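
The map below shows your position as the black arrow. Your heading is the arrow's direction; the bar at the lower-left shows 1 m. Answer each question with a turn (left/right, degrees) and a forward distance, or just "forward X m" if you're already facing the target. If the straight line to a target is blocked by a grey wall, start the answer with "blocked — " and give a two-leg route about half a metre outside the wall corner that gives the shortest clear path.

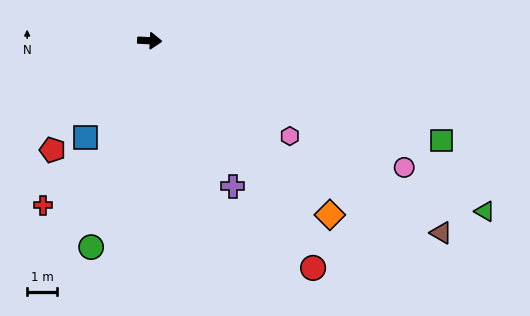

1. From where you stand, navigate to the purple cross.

turn right 57°, forward 5.7 m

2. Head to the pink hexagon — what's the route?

turn right 31°, forward 5.7 m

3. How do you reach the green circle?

turn right 103°, forward 7.2 m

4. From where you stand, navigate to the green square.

turn right 16°, forward 10.4 m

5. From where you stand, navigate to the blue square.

turn right 121°, forward 3.9 m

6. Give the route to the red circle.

turn right 51°, forward 9.4 m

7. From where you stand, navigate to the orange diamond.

turn right 41°, forward 8.5 m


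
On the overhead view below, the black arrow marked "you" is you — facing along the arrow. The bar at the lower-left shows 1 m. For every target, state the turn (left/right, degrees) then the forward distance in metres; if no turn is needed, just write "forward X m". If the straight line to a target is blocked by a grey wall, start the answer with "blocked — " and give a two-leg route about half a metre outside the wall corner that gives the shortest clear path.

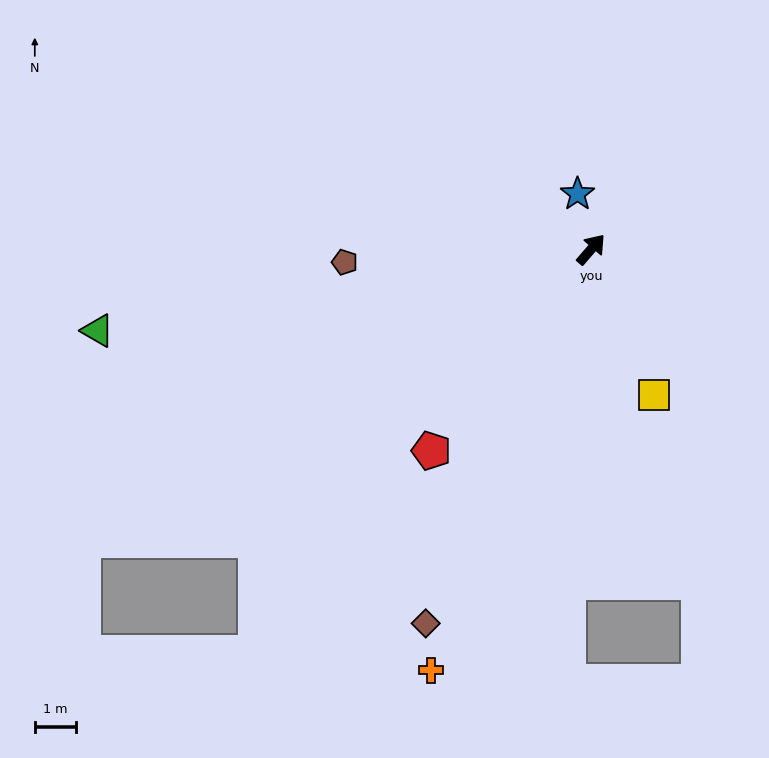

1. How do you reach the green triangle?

turn left 140°, forward 12.2 m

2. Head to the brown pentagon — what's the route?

turn left 134°, forward 6.0 m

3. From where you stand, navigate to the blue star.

turn left 55°, forward 1.4 m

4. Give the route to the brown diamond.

turn right 163°, forward 10.0 m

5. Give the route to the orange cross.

turn right 160°, forward 11.0 m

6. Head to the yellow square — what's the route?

turn right 116°, forward 3.9 m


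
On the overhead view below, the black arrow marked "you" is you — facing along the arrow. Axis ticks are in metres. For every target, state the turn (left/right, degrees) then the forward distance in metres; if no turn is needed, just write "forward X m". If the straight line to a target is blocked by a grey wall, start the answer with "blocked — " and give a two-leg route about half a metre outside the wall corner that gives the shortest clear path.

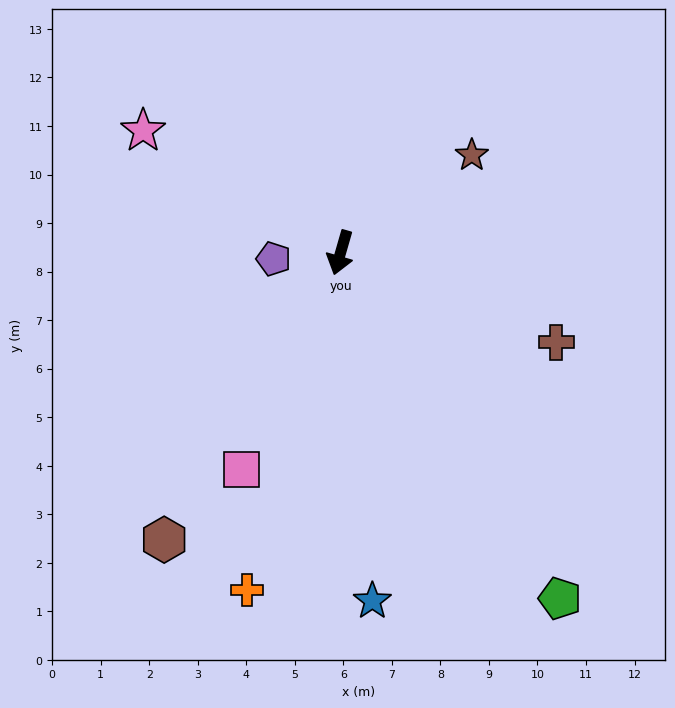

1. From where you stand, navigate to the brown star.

turn left 143°, forward 3.4 m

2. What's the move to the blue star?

turn left 21°, forward 7.2 m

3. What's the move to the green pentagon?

turn left 48°, forward 8.4 m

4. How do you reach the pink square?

turn right 8°, forward 4.9 m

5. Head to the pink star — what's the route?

turn right 106°, forward 4.8 m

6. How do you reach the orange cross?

forward 7.2 m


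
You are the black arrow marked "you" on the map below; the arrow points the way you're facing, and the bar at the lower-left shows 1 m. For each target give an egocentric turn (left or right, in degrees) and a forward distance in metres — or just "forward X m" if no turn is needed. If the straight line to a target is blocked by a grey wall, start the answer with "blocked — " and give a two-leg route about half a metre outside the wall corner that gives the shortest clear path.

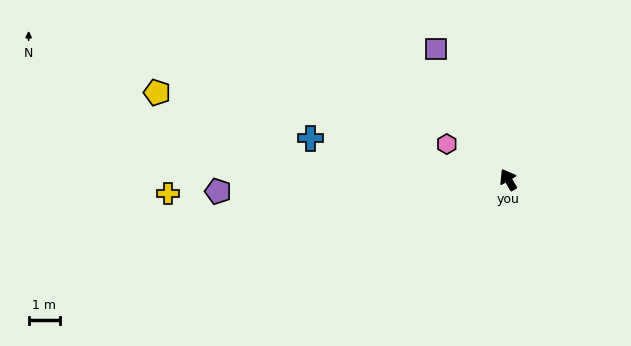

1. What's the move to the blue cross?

turn left 48°, forward 6.5 m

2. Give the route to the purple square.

forward 4.8 m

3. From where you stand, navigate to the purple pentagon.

turn left 62°, forward 9.4 m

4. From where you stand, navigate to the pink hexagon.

turn left 29°, forward 2.3 m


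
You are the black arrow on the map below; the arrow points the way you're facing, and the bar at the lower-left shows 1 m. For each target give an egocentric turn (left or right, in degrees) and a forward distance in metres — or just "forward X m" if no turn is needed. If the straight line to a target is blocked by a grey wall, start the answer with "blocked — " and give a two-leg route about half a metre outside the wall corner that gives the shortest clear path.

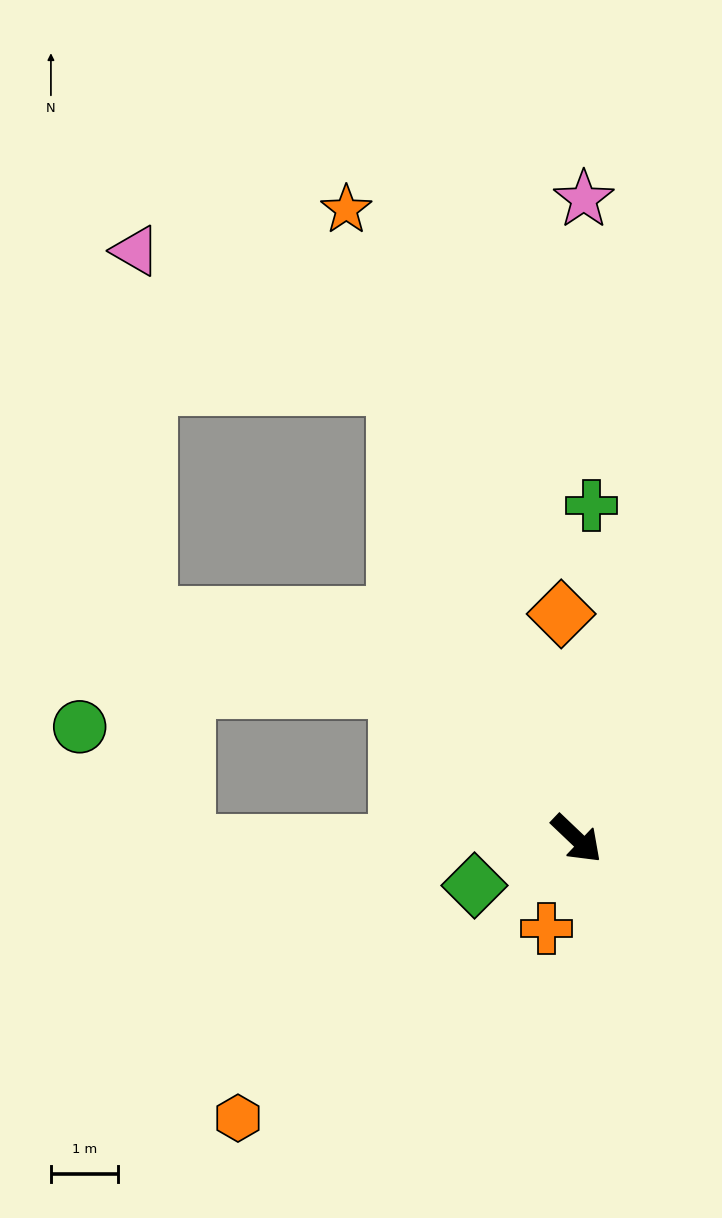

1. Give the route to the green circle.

blocked — turn right 136°, forward 5.8 m, then turn right 48°, forward 2.3 m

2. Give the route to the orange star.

turn left 154°, forward 9.9 m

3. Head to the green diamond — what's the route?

turn right 112°, forward 1.7 m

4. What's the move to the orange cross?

turn right 65°, forward 1.4 m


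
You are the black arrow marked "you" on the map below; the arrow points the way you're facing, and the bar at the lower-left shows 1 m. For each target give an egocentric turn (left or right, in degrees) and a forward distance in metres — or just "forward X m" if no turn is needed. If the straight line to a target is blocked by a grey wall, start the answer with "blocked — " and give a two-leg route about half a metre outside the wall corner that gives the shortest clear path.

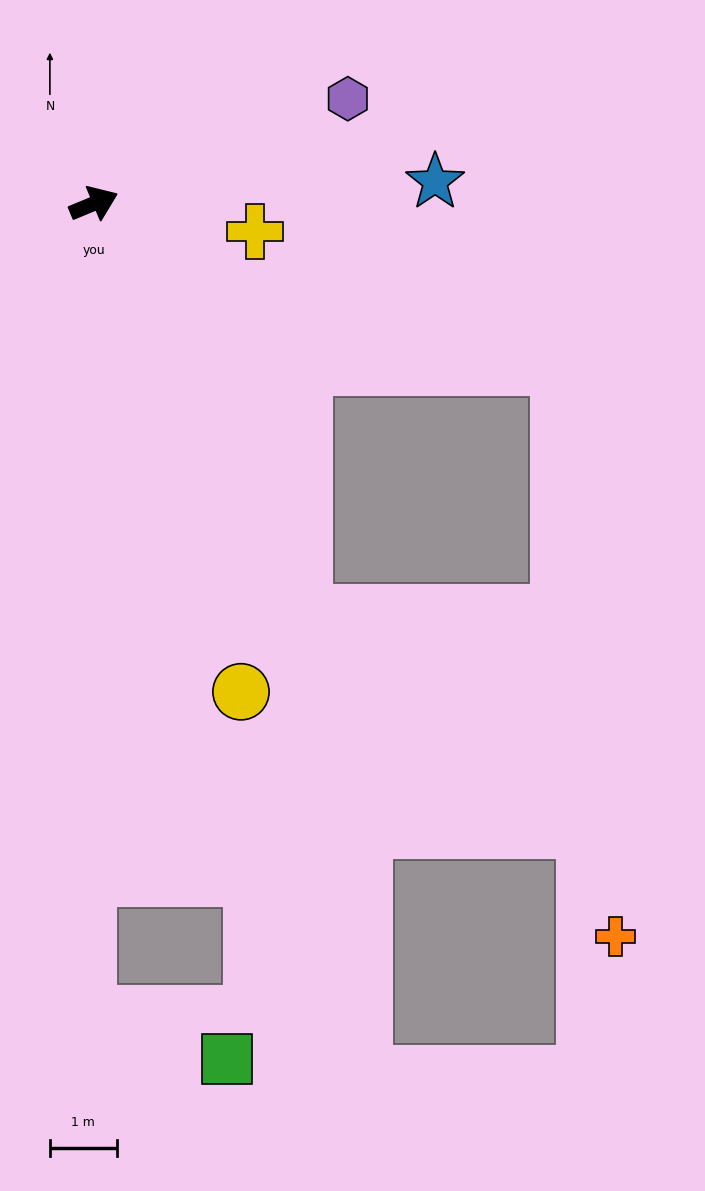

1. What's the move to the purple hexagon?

forward 4.1 m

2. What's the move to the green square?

blocked — turn right 113°, forward 12.2 m, then turn left 73°, forward 2.2 m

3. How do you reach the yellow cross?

turn right 32°, forward 2.5 m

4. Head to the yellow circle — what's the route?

turn right 96°, forward 7.7 m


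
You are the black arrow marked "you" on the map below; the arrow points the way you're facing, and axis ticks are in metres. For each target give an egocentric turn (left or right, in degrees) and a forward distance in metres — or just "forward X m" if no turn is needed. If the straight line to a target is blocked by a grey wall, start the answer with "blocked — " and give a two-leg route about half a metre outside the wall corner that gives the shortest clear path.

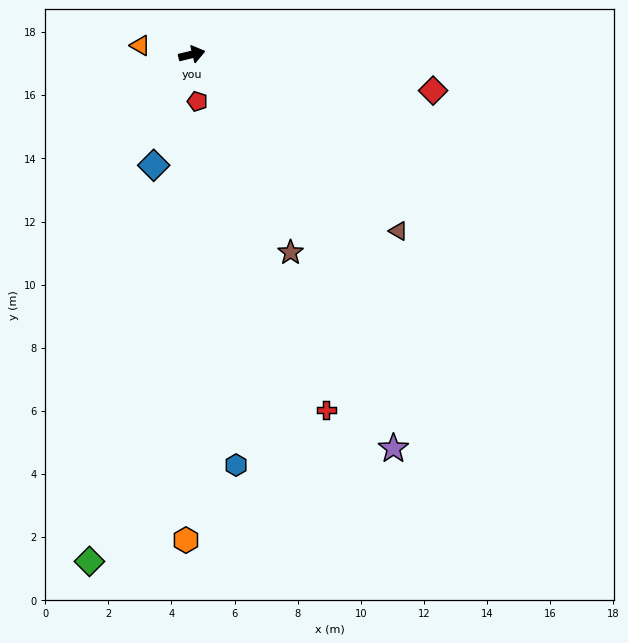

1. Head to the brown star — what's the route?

turn right 77°, forward 7.0 m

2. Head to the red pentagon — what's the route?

turn right 97°, forward 1.5 m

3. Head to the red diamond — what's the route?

turn right 22°, forward 7.7 m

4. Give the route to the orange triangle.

turn left 156°, forward 1.7 m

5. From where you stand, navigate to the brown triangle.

turn right 54°, forward 8.6 m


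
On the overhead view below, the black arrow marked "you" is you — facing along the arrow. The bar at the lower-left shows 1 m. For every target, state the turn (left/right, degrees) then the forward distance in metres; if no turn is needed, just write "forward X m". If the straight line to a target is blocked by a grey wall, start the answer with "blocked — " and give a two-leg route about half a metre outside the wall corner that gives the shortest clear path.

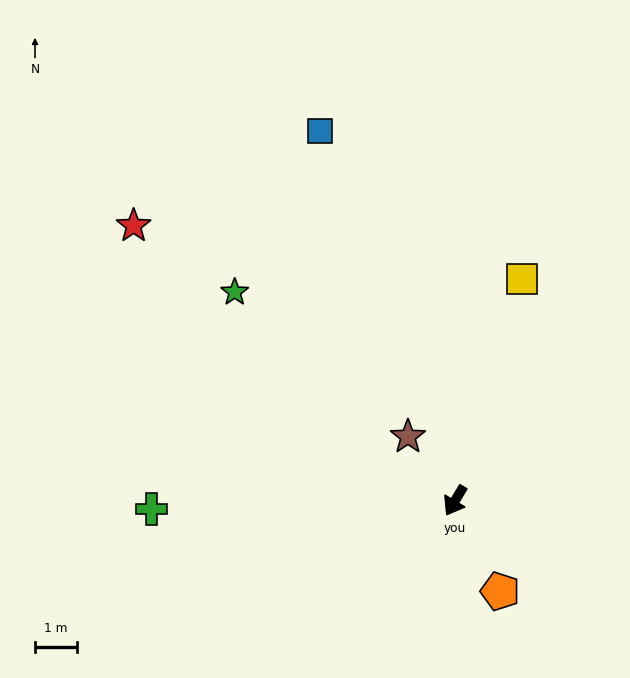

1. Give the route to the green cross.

turn right 58°, forward 7.2 m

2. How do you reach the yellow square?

turn right 166°, forward 5.5 m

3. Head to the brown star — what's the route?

turn right 113°, forward 1.9 m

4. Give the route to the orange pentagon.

turn left 57°, forward 2.4 m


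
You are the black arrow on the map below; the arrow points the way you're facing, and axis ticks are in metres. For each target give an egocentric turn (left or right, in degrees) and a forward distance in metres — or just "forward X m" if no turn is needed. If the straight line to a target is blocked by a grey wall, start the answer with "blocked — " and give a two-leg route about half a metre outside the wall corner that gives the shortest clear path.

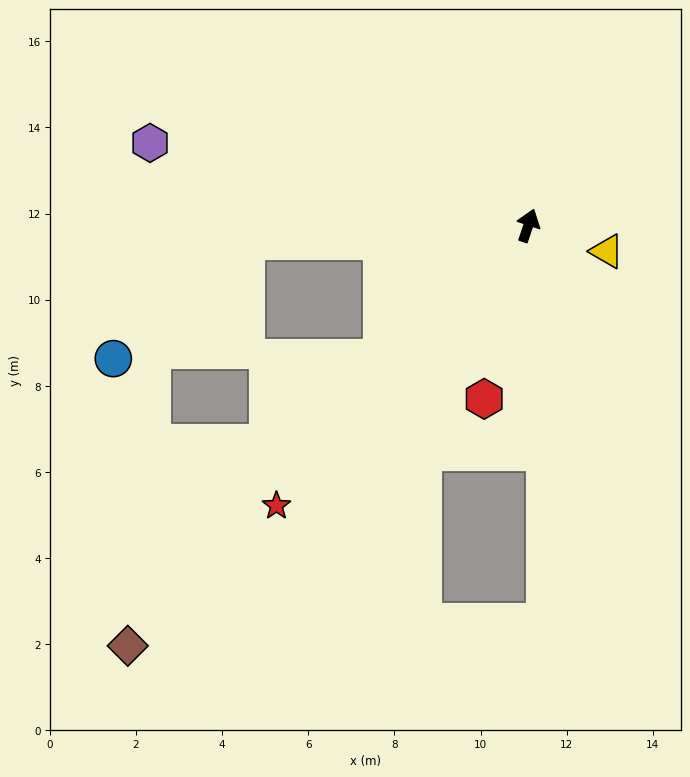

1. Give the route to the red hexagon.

turn right 176°, forward 4.2 m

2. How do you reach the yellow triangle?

turn right 90°, forward 1.9 m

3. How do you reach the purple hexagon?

turn left 96°, forward 9.0 m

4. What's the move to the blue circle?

blocked — turn left 112°, forward 6.5 m, then turn left 38°, forward 4.1 m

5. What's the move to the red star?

turn left 157°, forward 8.7 m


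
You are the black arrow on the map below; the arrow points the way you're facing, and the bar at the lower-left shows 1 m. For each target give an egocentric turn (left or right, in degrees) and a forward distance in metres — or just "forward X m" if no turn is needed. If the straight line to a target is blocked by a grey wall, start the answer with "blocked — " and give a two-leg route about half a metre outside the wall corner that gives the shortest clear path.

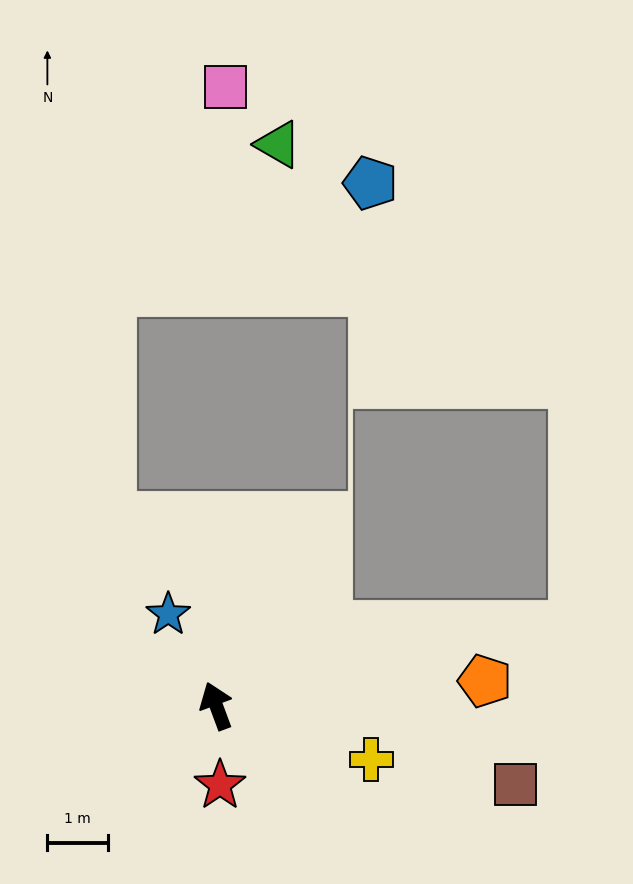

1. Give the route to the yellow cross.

turn right 129°, forward 2.7 m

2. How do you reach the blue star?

turn left 7°, forward 1.7 m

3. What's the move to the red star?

turn left 162°, forward 1.3 m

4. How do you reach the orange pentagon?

turn right 105°, forward 4.5 m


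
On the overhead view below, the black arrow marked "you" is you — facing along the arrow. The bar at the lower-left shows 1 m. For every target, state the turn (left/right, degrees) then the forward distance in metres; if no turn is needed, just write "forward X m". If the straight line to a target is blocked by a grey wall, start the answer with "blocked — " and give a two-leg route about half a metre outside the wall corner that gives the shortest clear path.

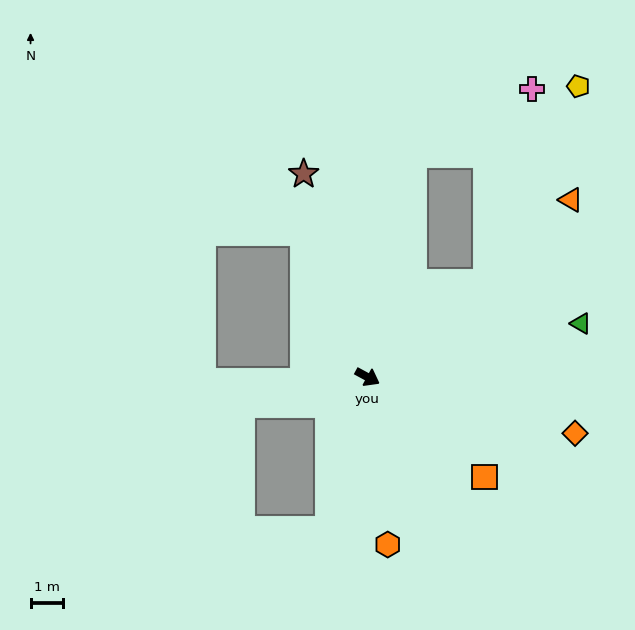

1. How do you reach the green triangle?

turn left 43°, forward 6.7 m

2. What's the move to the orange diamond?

turn left 13°, forward 6.5 m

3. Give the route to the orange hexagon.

turn right 55°, forward 5.1 m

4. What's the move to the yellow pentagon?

blocked — turn left 67°, forward 4.6 m, then turn left 26°, forward 6.6 m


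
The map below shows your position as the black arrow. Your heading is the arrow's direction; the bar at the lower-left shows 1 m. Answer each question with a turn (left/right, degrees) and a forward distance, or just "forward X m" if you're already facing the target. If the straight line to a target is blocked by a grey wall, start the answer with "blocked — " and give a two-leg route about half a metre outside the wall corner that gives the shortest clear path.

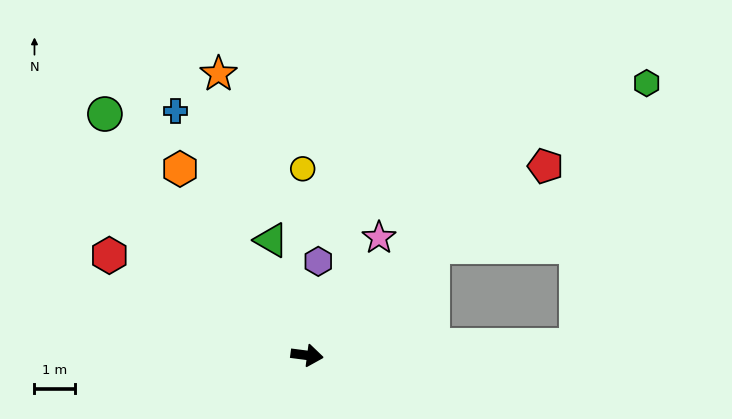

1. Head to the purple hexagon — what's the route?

turn left 91°, forward 2.4 m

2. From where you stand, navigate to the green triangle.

turn left 115°, forward 3.0 m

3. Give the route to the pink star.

turn left 66°, forward 3.4 m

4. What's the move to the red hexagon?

turn left 161°, forward 5.5 m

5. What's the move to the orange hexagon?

turn left 132°, forward 5.6 m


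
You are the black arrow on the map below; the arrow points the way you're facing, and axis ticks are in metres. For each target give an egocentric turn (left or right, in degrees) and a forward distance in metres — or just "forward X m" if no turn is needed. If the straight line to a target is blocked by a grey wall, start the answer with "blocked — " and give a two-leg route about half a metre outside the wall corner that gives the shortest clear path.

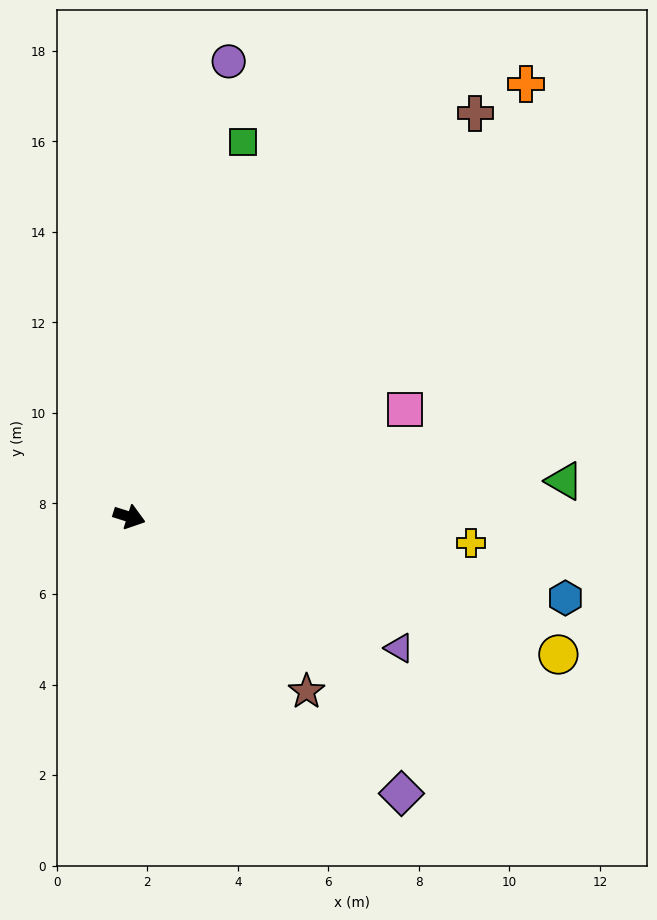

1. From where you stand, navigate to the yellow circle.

forward 10.0 m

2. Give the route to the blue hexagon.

turn left 7°, forward 9.8 m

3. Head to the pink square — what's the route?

turn left 39°, forward 6.5 m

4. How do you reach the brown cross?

turn left 67°, forward 11.7 m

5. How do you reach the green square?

turn left 91°, forward 8.7 m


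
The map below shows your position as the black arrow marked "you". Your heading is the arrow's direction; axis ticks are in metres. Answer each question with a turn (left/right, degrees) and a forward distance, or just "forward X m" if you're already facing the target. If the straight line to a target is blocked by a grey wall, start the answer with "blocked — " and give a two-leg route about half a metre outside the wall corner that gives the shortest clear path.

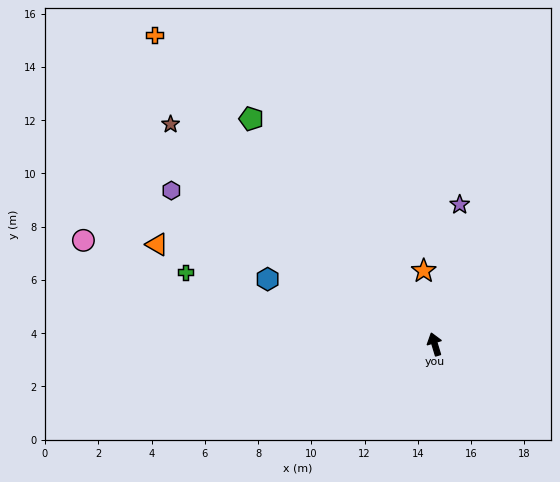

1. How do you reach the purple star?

turn right 27°, forward 5.3 m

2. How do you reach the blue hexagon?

turn left 52°, forward 6.7 m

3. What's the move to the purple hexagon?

turn left 43°, forward 11.4 m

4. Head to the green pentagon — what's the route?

turn left 22°, forward 10.9 m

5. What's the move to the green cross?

turn left 57°, forward 9.7 m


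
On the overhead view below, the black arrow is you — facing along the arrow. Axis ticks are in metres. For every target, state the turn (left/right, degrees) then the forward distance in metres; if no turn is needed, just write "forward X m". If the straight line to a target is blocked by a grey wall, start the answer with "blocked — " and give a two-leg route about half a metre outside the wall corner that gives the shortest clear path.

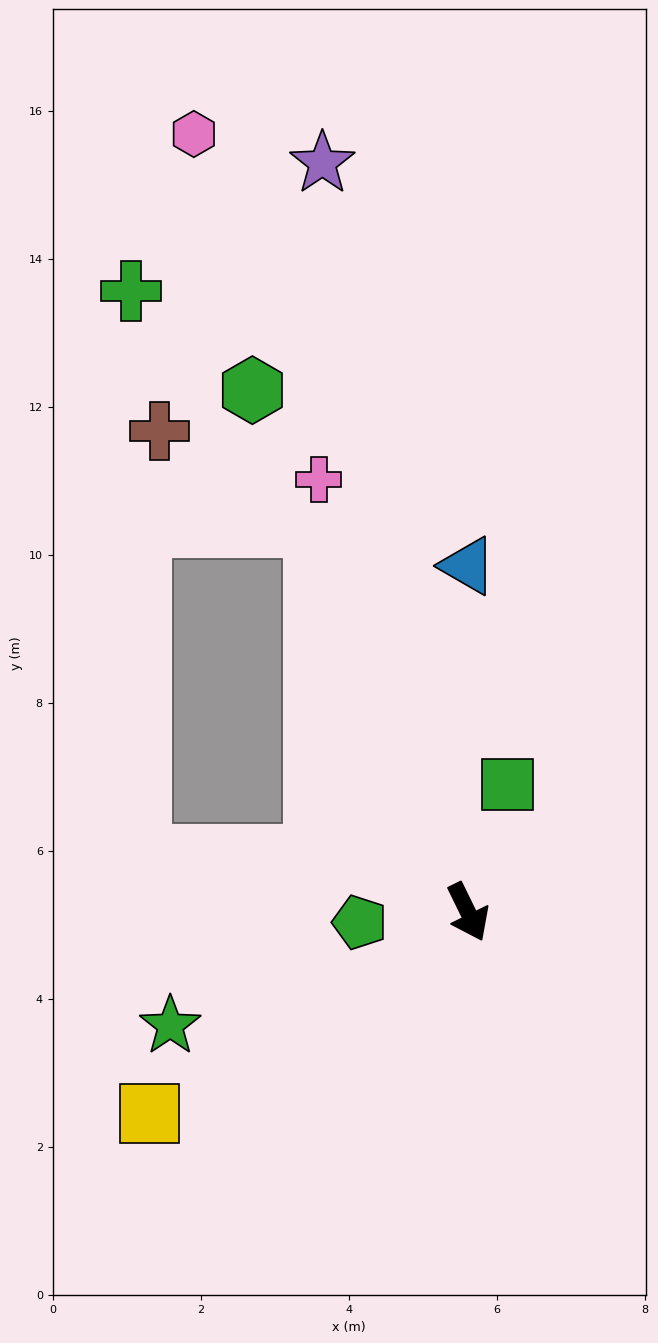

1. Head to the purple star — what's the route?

turn left 165°, forward 10.3 m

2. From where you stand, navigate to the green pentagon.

turn right 111°, forward 1.5 m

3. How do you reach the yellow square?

turn right 84°, forward 5.1 m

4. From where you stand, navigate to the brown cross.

blocked — turn left 176°, forward 5.6 m, then turn left 37°, forward 2.5 m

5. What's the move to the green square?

turn left 137°, forward 1.8 m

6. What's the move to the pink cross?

turn left 173°, forward 6.2 m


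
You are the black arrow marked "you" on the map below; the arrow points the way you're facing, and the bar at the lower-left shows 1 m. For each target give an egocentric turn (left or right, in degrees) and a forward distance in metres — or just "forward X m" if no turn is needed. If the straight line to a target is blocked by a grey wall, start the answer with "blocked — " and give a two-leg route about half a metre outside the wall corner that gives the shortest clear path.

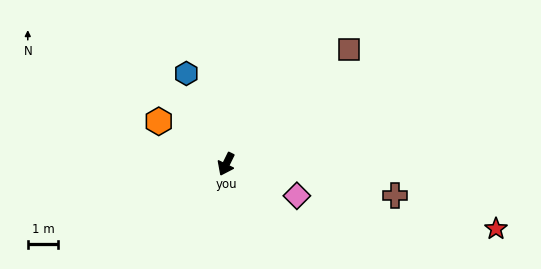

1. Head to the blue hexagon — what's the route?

turn right 130°, forward 3.2 m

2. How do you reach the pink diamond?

turn left 92°, forward 2.5 m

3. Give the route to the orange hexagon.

turn right 96°, forward 2.6 m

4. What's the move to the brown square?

turn left 159°, forward 5.5 m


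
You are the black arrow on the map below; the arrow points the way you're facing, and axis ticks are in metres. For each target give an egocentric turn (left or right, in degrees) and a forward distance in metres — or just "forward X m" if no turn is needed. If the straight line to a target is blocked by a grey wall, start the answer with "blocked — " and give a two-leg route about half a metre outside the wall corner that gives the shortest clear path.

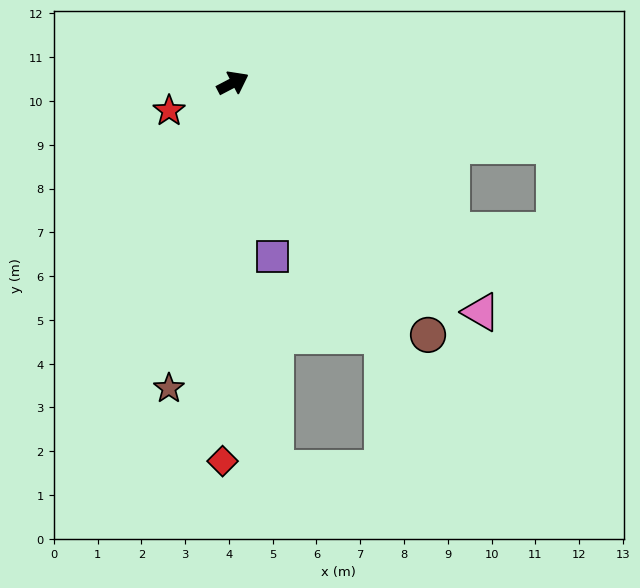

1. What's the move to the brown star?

turn right 129°, forward 7.1 m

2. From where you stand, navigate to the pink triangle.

turn right 70°, forward 7.7 m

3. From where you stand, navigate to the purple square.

turn right 105°, forward 4.1 m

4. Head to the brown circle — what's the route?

turn right 80°, forward 7.3 m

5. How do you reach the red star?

turn left 176°, forward 1.6 m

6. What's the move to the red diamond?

turn right 119°, forward 8.6 m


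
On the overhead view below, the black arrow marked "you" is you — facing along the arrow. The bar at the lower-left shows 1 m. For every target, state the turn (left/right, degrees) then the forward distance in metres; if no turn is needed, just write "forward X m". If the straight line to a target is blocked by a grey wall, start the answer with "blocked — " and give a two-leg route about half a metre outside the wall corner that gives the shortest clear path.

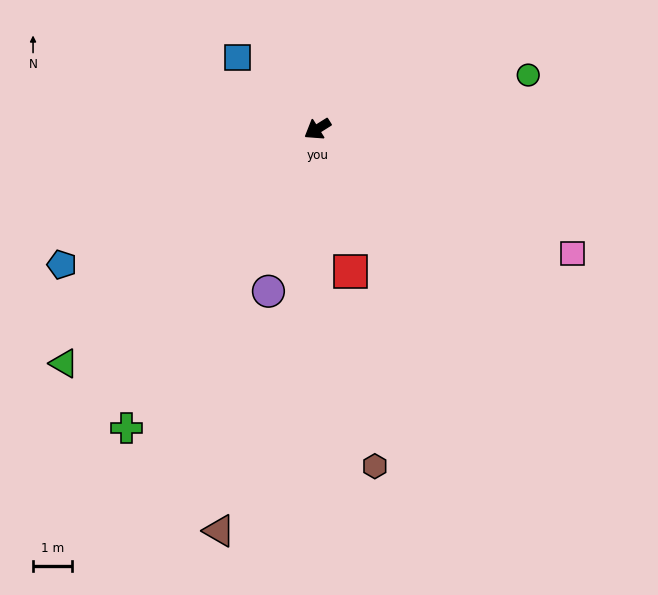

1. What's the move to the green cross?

turn left 25°, forward 9.1 m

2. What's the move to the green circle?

turn left 162°, forward 5.6 m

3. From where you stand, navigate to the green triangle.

turn left 11°, forward 8.8 m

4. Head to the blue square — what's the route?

turn right 74°, forward 2.7 m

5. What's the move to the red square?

turn left 71°, forward 3.7 m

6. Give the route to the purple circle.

turn left 41°, forward 4.3 m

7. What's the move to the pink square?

turn left 122°, forward 7.2 m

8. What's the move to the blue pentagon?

turn right 4°, forward 7.4 m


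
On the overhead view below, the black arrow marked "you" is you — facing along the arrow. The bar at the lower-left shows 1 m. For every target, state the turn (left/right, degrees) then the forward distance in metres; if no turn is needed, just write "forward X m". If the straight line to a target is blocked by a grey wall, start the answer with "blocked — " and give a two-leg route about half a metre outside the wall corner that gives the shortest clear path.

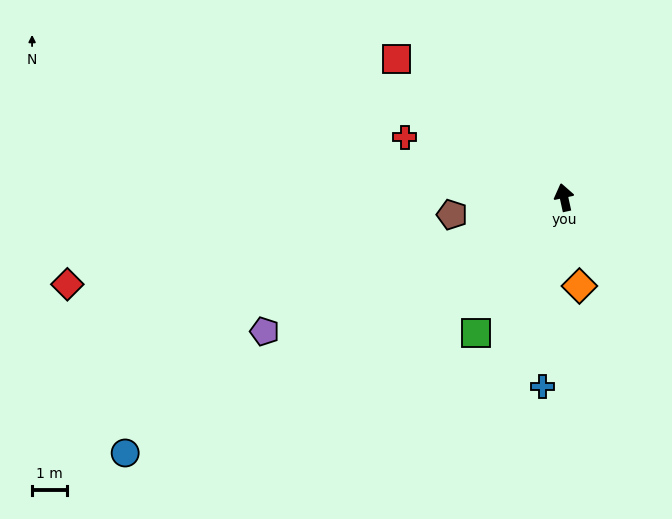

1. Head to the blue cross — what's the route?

turn left 161°, forward 5.4 m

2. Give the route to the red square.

turn left 38°, forward 6.2 m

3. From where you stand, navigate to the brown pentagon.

turn left 86°, forward 3.2 m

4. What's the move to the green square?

turn left 135°, forward 4.6 m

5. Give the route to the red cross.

turn left 57°, forward 4.9 m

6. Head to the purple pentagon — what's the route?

turn left 102°, forward 9.4 m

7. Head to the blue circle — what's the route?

turn left 108°, forward 14.5 m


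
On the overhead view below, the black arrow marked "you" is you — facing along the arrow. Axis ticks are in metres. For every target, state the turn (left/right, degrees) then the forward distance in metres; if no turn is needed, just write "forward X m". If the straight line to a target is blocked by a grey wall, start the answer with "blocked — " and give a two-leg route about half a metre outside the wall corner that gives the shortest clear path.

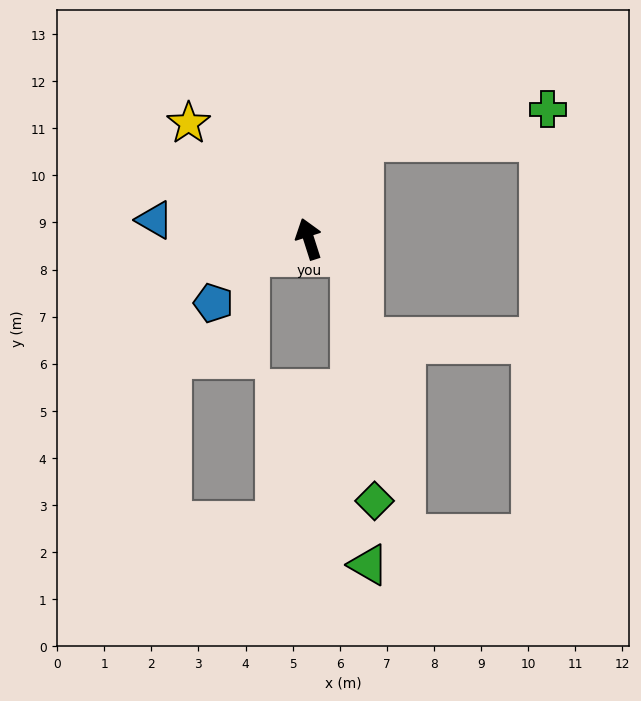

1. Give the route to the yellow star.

turn left 28°, forward 3.5 m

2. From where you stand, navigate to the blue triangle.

turn left 65°, forward 3.3 m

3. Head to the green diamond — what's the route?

blocked — turn right 132°, forward 1.0 m, then turn right 60°, forward 5.2 m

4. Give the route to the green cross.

blocked — turn right 47°, forward 2.4 m, then turn right 51°, forward 4.0 m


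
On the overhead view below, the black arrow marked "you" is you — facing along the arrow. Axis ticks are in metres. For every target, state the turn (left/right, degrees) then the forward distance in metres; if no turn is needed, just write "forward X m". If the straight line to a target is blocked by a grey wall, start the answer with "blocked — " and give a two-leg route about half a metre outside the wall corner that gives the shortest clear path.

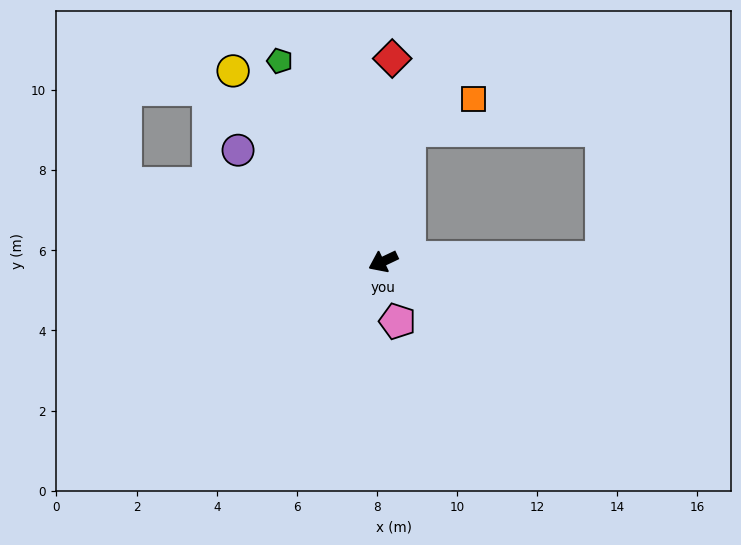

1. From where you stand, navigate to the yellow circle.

turn right 77°, forward 6.1 m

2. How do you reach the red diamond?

turn right 118°, forward 5.1 m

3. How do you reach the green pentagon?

turn right 88°, forward 5.6 m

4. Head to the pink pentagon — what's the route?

turn left 78°, forward 1.5 m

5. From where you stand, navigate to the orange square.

blocked — turn right 127°, forward 3.3 m, then turn right 53°, forward 1.8 m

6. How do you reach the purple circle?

turn right 63°, forward 4.6 m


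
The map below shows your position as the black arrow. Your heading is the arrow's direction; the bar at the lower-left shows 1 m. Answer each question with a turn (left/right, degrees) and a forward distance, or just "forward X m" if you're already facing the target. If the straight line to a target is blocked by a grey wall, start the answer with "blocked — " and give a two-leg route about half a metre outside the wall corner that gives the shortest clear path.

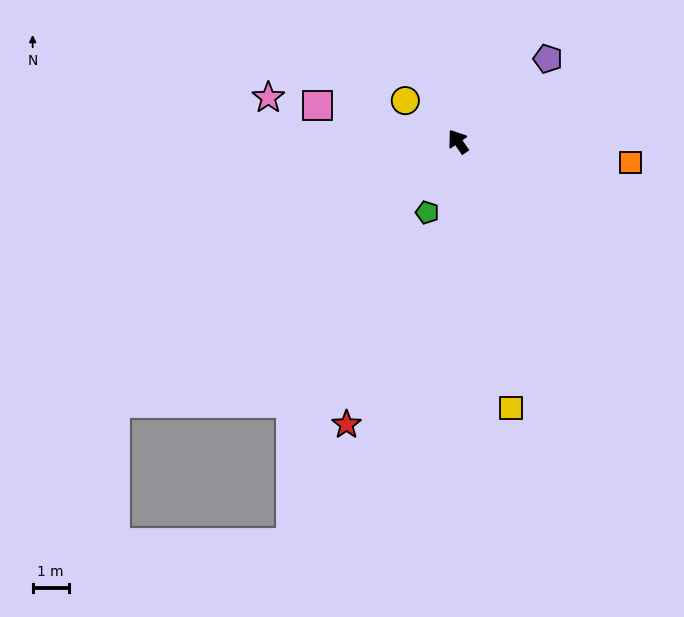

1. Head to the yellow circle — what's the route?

turn left 17°, forward 1.8 m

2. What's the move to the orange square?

turn right 132°, forward 4.8 m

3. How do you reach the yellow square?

turn left 156°, forward 7.5 m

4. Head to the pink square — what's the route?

turn left 41°, forward 4.0 m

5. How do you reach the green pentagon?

turn left 122°, forward 2.1 m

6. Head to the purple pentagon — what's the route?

turn right 82°, forward 3.4 m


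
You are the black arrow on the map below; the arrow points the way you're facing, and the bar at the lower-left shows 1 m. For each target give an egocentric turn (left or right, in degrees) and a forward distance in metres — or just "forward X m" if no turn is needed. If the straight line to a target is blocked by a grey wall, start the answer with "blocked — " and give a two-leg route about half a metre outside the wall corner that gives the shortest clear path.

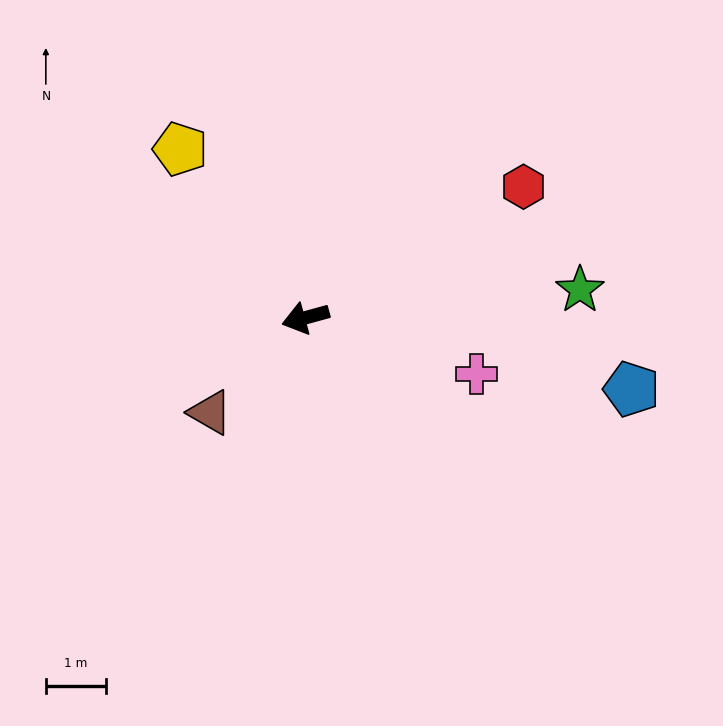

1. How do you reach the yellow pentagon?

turn right 69°, forward 3.5 m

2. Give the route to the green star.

turn left 171°, forward 4.6 m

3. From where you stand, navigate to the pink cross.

turn left 147°, forward 3.0 m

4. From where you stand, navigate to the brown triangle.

turn left 30°, forward 2.2 m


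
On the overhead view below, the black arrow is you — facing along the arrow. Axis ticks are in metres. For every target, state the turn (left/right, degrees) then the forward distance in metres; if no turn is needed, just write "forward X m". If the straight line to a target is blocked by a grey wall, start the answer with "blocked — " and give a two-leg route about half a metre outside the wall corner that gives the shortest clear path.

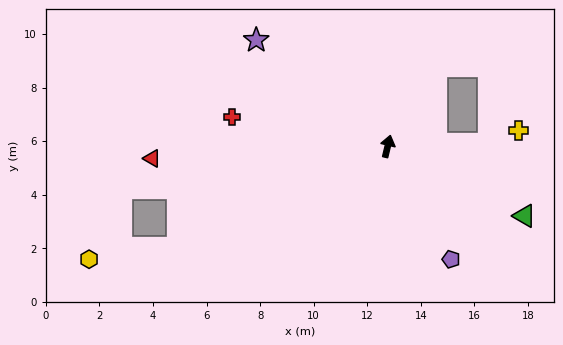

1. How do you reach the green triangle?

turn right 103°, forward 5.7 m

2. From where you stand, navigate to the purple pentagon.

turn right 137°, forward 4.8 m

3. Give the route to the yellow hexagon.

blocked — turn left 129°, forward 8.7 m, then turn right 18°, forward 3.4 m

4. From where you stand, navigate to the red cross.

turn left 93°, forward 5.9 m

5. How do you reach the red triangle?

turn left 106°, forward 8.8 m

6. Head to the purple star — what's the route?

turn left 65°, forward 6.3 m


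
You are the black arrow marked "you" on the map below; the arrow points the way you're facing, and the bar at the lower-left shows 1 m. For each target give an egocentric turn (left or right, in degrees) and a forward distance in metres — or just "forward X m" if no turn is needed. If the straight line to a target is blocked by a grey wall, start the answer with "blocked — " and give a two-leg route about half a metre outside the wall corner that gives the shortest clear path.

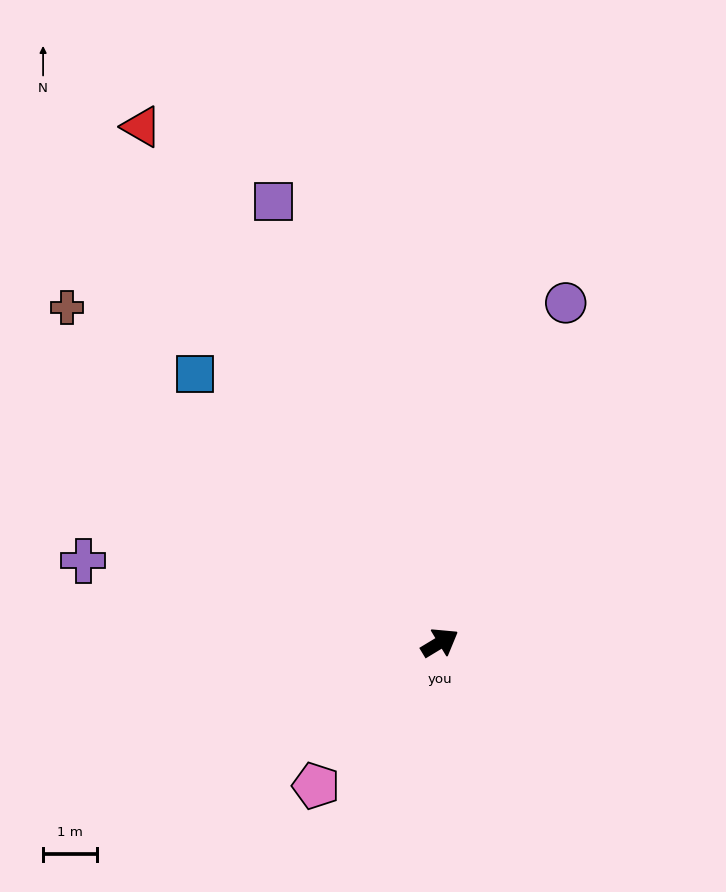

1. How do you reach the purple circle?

turn left 39°, forward 6.7 m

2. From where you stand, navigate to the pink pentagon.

turn right 162°, forward 3.5 m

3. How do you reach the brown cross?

turn left 107°, forward 9.3 m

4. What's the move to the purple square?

turn left 79°, forward 8.7 m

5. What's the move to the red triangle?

turn left 89°, forward 11.0 m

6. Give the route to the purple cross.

turn left 136°, forward 6.8 m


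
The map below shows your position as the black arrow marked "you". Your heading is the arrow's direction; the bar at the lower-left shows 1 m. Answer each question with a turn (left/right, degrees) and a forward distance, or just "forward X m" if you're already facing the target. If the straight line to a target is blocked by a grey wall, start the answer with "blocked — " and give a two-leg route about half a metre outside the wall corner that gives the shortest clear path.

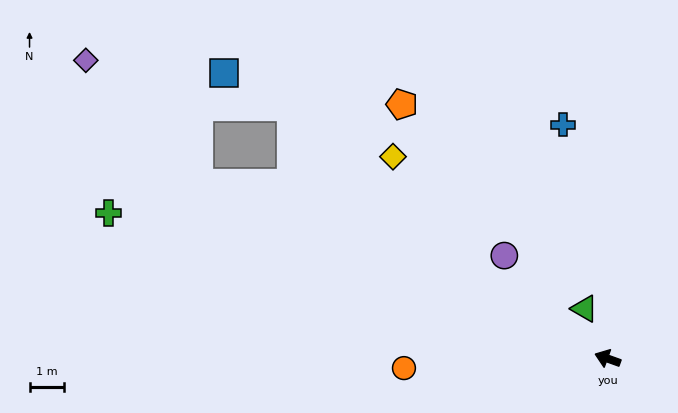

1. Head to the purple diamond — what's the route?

blocked — turn right 3°, forward 13.0 m, then turn right 25°, forward 4.9 m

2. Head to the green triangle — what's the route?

turn right 45°, forward 1.6 m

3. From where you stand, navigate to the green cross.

turn left 4°, forward 15.2 m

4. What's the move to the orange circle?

turn left 22°, forward 6.0 m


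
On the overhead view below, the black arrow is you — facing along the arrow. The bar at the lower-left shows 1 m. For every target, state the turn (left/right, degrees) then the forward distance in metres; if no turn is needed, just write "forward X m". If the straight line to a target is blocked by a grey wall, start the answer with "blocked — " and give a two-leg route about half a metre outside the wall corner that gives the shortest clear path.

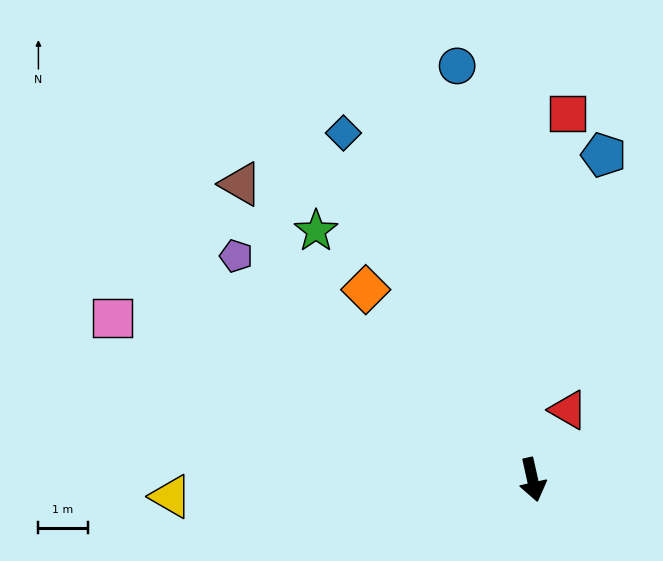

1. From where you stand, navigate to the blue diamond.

turn right 164°, forward 8.0 m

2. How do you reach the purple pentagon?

turn right 140°, forward 7.5 m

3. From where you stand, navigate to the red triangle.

turn left 140°, forward 1.6 m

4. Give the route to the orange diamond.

turn right 151°, forward 5.1 m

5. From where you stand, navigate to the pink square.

turn right 124°, forward 9.1 m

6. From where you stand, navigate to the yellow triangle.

turn right 100°, forward 7.3 m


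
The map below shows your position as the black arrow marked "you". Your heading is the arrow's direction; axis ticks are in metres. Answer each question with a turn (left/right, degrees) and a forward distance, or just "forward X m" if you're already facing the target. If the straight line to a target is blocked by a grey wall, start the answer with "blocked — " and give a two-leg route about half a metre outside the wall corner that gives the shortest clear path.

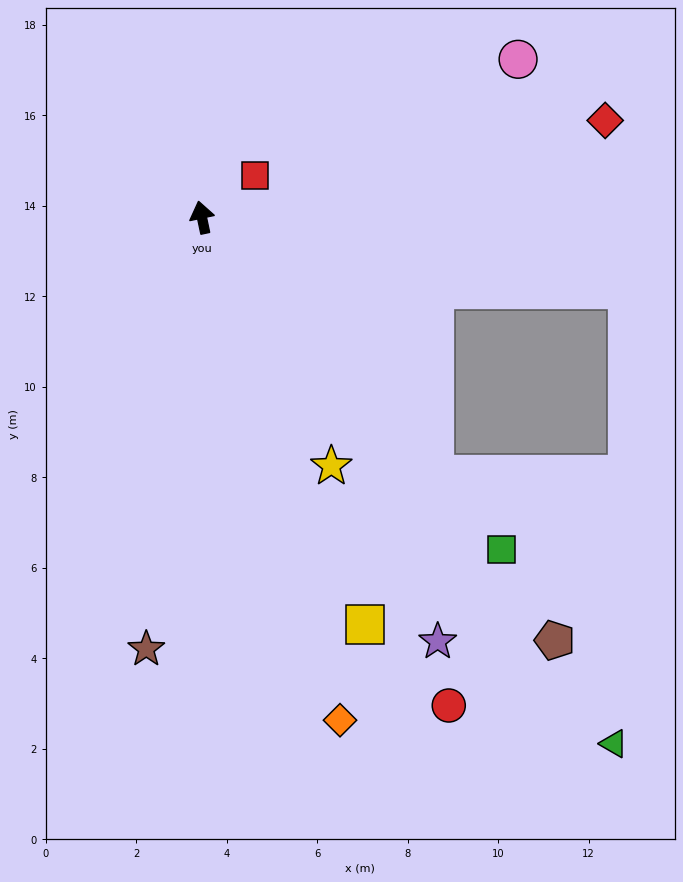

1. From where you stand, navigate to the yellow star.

turn right 164°, forward 6.2 m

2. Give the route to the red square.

turn right 64°, forward 1.5 m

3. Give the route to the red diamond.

turn right 88°, forward 9.2 m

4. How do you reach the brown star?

turn left 161°, forward 9.6 m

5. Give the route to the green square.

turn right 150°, forward 9.9 m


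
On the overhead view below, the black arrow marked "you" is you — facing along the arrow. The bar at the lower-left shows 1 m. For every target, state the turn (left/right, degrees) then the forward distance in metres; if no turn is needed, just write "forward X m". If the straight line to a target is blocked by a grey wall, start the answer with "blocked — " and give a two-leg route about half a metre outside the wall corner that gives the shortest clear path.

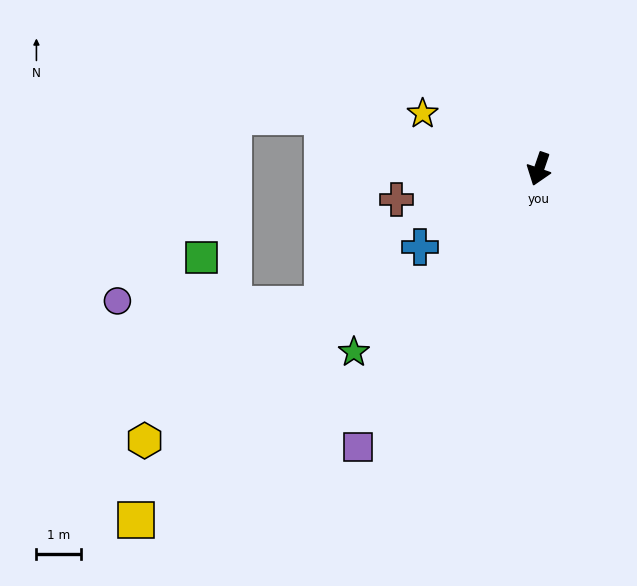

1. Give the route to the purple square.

turn right 14°, forward 7.4 m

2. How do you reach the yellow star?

turn right 96°, forward 2.9 m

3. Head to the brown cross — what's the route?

turn right 59°, forward 3.3 m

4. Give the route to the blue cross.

turn right 38°, forward 3.2 m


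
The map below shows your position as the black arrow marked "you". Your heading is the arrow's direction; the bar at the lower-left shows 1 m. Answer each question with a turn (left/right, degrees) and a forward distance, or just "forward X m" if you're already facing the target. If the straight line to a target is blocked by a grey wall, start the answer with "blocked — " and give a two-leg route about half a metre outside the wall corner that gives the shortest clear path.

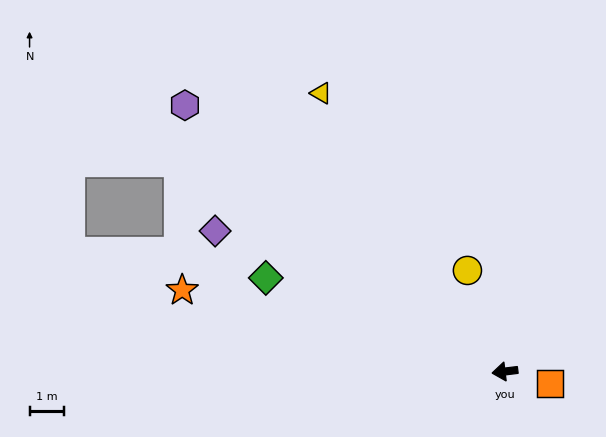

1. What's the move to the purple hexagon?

turn right 47°, forward 12.1 m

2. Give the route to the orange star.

turn right 21°, forward 9.7 m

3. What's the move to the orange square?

turn left 158°, forward 1.4 m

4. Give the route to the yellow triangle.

turn right 63°, forward 9.7 m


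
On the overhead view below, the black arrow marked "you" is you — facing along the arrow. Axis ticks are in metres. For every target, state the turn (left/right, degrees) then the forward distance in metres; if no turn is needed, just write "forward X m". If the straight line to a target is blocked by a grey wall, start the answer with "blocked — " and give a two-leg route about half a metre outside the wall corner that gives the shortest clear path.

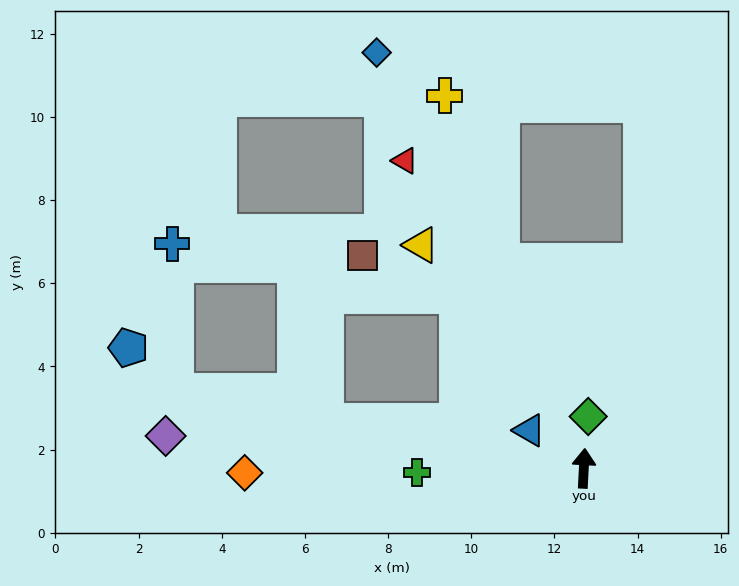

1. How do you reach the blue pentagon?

blocked — turn left 82°, forward 10.0 m, then turn right 31°, forward 1.5 m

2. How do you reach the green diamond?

forward 1.3 m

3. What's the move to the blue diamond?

turn left 29°, forward 11.2 m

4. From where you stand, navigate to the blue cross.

blocked — turn left 82°, forward 10.0 m, then turn right 78°, forward 3.5 m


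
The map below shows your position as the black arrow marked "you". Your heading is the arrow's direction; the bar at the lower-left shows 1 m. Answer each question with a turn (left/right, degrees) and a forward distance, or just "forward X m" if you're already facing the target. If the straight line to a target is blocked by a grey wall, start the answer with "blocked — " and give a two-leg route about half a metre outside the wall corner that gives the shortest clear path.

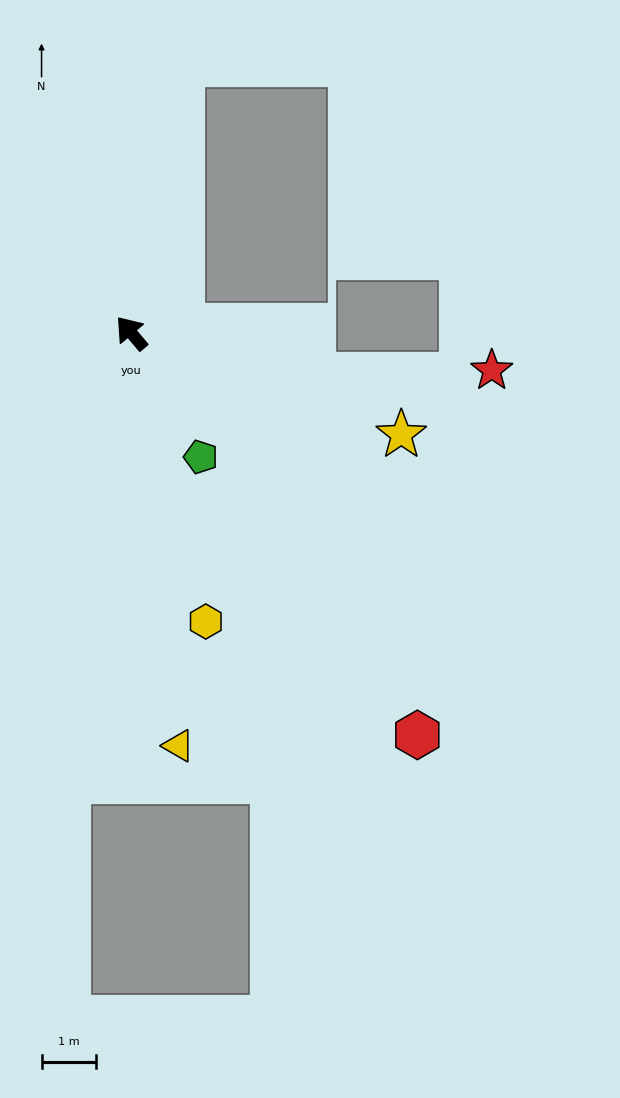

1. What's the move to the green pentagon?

turn left 169°, forward 2.6 m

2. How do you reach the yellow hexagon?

turn left 154°, forward 5.5 m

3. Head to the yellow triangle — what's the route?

turn left 146°, forward 7.7 m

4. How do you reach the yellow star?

turn right 151°, forward 5.3 m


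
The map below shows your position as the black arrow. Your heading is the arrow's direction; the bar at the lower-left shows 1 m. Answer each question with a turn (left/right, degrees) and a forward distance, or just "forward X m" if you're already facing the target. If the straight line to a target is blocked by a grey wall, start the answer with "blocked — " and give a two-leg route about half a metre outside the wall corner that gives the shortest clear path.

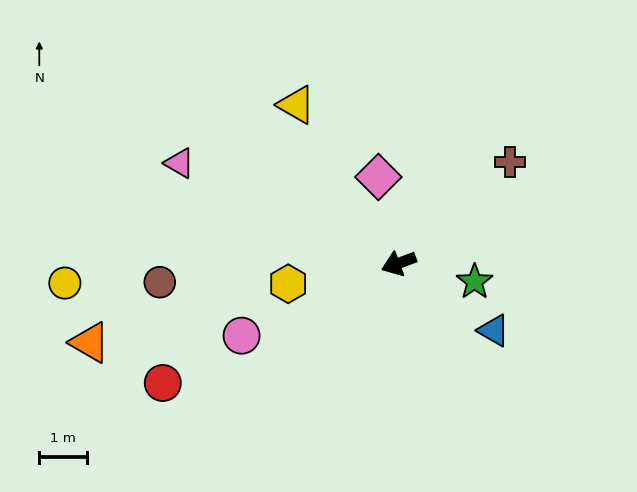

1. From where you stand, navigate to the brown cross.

turn right 158°, forward 3.2 m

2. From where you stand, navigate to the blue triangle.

turn left 124°, forward 2.4 m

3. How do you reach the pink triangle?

turn right 45°, forward 5.1 m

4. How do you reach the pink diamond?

turn right 97°, forward 1.9 m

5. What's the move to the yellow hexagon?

turn right 10°, forward 2.4 m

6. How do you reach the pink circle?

turn left 4°, forward 3.6 m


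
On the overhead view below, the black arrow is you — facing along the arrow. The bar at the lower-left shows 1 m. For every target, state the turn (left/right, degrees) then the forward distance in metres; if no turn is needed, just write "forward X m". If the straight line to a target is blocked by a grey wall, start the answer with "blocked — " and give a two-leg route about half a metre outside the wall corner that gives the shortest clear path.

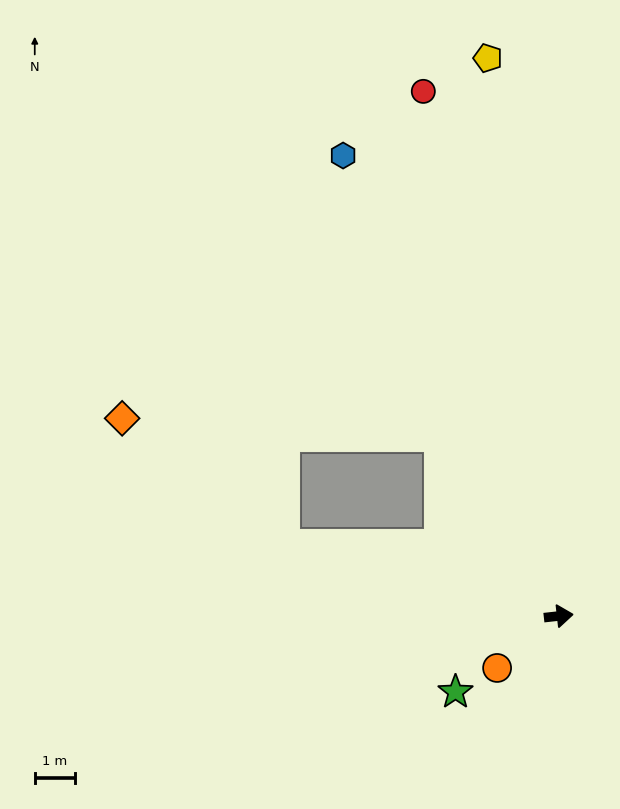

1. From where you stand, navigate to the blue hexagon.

turn left 109°, forward 12.5 m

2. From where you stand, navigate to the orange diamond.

blocked — turn left 159°, forward 7.0 m, then turn right 24°, forward 5.1 m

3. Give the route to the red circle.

turn left 98°, forward 13.4 m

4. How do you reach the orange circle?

turn right 146°, forward 2.0 m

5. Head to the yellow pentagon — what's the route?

turn left 91°, forward 13.9 m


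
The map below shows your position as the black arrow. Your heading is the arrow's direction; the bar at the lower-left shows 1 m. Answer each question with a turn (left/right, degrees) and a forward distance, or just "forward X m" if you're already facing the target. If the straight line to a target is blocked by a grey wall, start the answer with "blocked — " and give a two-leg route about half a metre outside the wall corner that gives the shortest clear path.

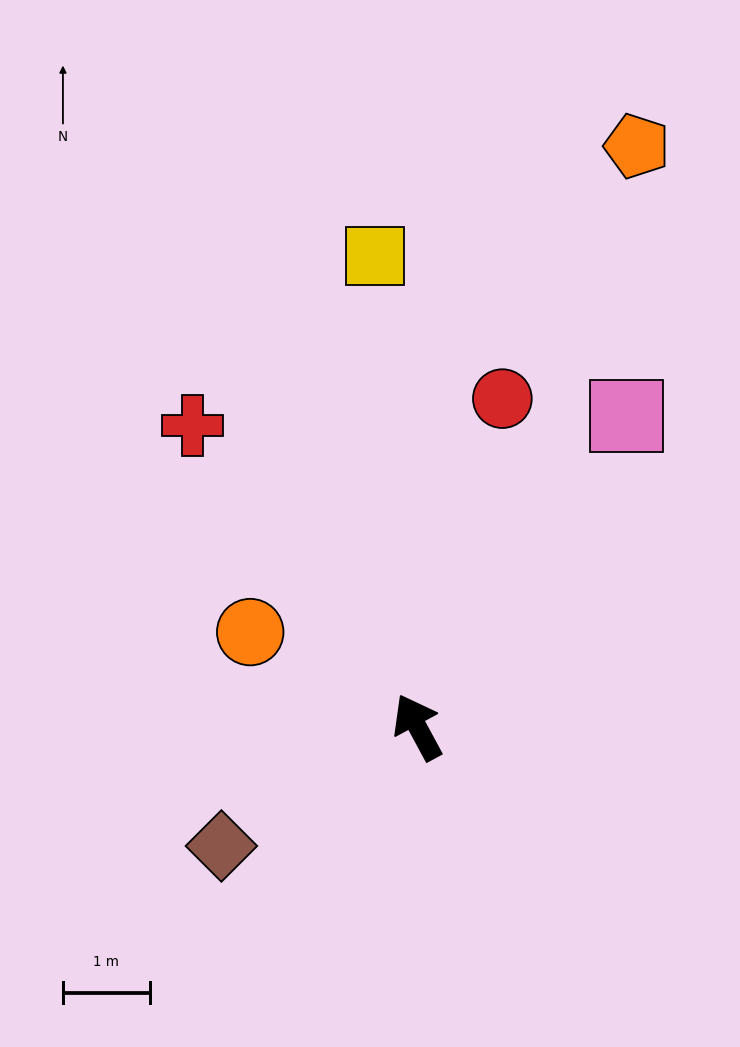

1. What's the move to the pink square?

turn right 62°, forward 4.3 m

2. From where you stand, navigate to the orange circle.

turn left 32°, forward 2.2 m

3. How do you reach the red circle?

turn right 43°, forward 3.9 m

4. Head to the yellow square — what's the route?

turn right 23°, forward 5.4 m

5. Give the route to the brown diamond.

turn left 93°, forward 2.6 m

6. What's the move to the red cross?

turn left 8°, forward 4.3 m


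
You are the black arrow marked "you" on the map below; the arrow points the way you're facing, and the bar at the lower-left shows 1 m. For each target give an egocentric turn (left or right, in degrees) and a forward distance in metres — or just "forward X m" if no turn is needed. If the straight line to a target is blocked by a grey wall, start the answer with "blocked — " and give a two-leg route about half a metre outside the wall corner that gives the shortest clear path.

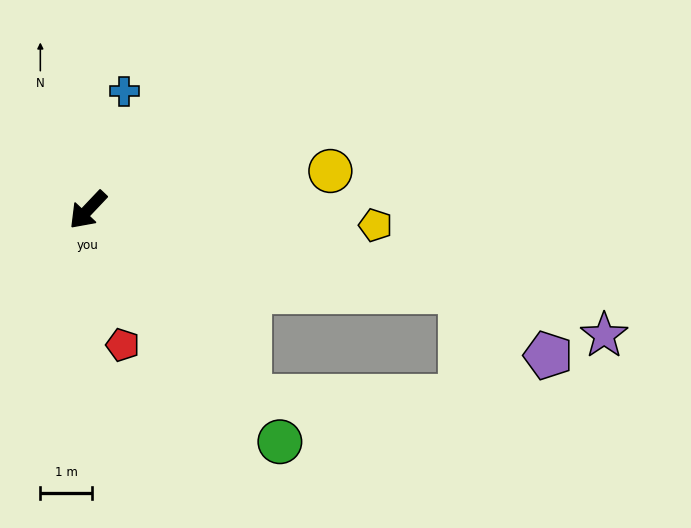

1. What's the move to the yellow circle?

turn left 143°, forward 4.8 m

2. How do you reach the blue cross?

turn right 154°, forward 2.4 m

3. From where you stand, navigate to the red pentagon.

turn left 58°, forward 2.7 m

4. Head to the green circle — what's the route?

turn left 83°, forward 5.9 m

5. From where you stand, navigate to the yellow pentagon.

turn left 130°, forward 5.6 m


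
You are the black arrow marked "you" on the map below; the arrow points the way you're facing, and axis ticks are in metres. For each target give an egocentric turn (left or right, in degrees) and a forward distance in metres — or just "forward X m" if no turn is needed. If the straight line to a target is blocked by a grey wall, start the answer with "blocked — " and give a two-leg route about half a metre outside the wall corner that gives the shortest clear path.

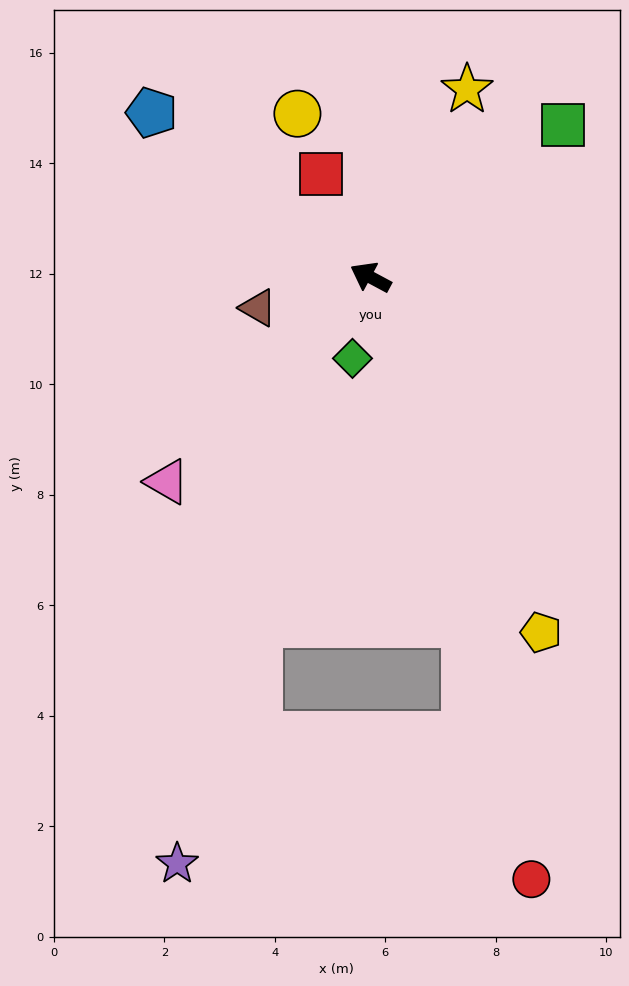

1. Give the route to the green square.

turn right 114°, forward 4.4 m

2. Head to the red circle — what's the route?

turn left 133°, forward 11.3 m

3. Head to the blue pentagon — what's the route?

turn right 9°, forward 5.0 m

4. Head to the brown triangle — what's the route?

turn left 43°, forward 2.1 m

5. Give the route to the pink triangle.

turn left 73°, forward 5.2 m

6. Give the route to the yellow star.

turn right 89°, forward 3.8 m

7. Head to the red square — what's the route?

turn right 36°, forward 2.1 m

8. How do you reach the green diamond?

turn left 106°, forward 1.5 m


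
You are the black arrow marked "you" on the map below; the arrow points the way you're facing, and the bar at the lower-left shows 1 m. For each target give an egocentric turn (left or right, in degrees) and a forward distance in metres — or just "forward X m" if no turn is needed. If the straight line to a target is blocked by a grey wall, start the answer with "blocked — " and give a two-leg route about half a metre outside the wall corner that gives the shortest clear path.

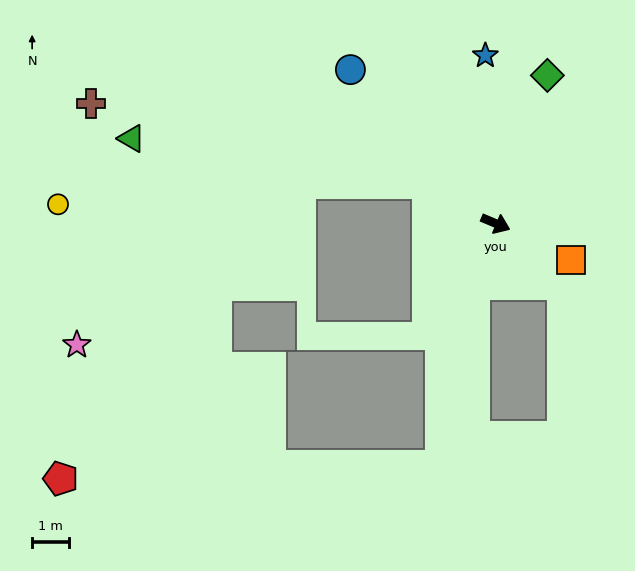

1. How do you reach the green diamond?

turn left 94°, forward 4.3 m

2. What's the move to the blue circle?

turn left 156°, forward 5.8 m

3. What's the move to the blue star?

turn left 116°, forward 4.6 m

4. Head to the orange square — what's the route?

turn right 3°, forward 2.3 m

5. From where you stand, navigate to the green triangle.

blocked — turn left 172°, forward 2.2 m, then turn left 22°, forward 8.2 m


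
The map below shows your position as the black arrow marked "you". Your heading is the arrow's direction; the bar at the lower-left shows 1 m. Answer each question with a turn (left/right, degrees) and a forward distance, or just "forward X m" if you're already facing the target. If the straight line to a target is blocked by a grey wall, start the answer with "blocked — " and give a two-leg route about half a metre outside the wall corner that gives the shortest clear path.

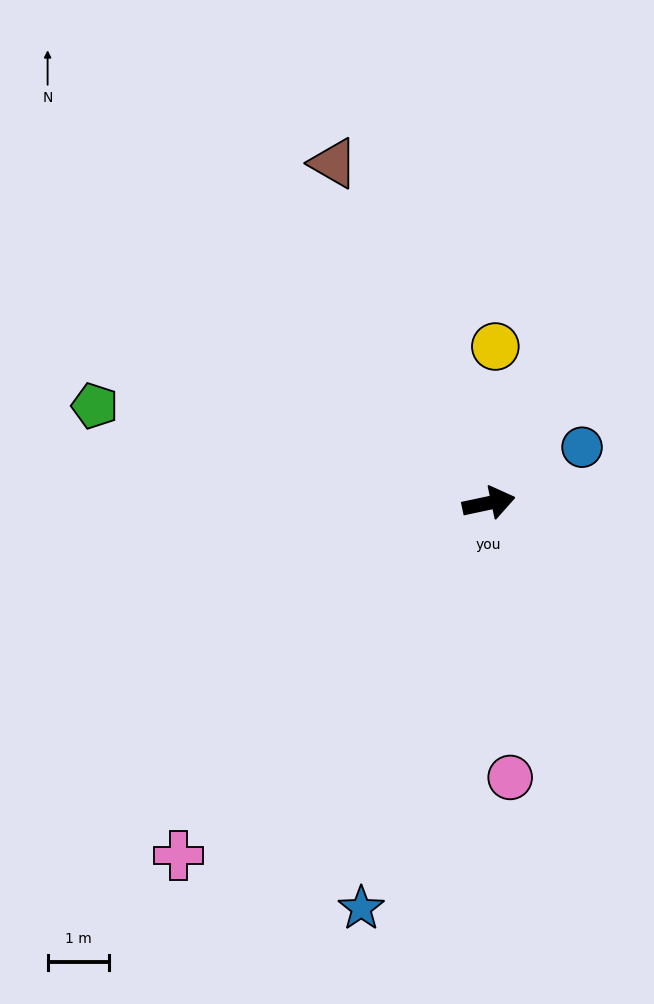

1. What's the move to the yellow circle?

turn left 76°, forward 2.6 m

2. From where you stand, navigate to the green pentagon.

turn left 154°, forward 6.7 m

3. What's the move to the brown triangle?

turn left 103°, forward 6.1 m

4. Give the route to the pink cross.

turn right 143°, forward 7.7 m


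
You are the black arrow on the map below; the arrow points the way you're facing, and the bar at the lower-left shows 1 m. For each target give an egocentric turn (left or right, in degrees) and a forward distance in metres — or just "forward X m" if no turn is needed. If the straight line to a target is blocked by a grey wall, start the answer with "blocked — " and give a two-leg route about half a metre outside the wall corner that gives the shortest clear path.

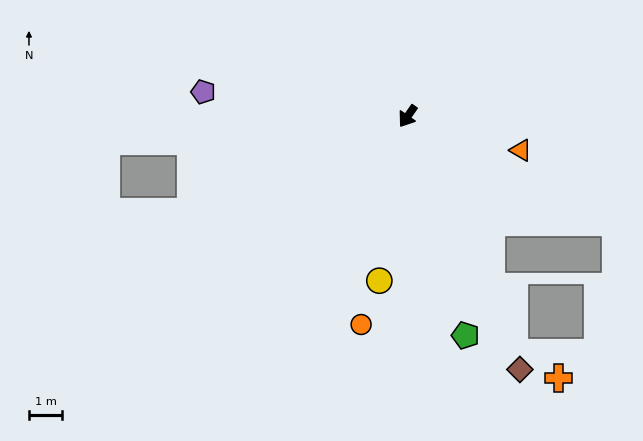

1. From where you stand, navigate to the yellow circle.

turn left 25°, forward 5.0 m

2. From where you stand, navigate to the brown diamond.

turn left 59°, forward 8.4 m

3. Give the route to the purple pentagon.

turn right 62°, forward 6.2 m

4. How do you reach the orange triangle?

turn left 108°, forward 3.6 m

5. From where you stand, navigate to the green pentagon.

turn left 50°, forward 6.8 m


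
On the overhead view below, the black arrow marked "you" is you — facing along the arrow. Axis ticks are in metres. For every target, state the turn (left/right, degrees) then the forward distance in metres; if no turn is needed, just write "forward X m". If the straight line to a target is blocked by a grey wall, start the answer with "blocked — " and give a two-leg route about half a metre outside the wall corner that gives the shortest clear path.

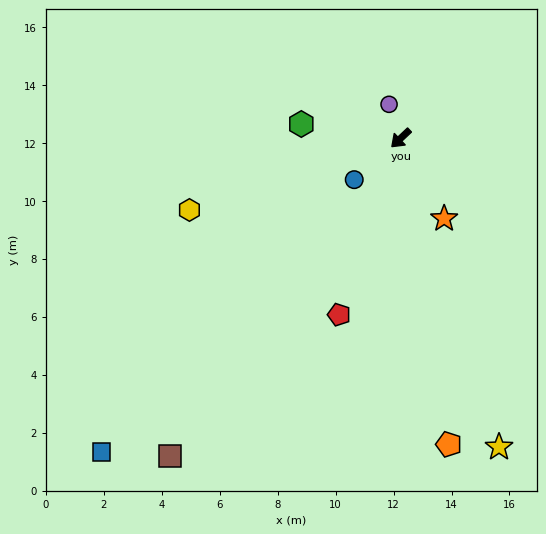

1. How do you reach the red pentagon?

turn left 27°, forward 6.4 m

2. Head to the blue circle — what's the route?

forward 2.1 m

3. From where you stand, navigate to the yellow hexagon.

turn right 25°, forward 7.7 m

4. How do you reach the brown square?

turn left 11°, forward 13.6 m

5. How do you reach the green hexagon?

turn right 52°, forward 3.5 m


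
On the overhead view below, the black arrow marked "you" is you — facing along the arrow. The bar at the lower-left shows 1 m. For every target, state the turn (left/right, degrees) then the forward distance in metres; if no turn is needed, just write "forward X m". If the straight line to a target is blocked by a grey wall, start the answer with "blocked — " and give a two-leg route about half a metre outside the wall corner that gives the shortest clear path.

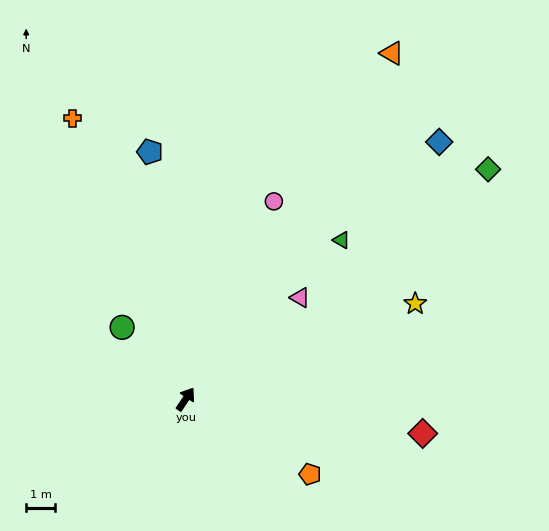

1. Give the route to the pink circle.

turn left 10°, forward 7.6 m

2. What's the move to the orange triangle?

turn left 3°, forward 14.1 m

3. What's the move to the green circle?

turn left 75°, forward 3.4 m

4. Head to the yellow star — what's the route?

turn right 34°, forward 8.7 m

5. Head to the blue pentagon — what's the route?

turn left 42°, forward 8.8 m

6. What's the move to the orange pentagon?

turn right 87°, forward 5.1 m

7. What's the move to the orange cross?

turn left 56°, forward 10.6 m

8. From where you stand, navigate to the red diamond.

turn right 64°, forward 8.4 m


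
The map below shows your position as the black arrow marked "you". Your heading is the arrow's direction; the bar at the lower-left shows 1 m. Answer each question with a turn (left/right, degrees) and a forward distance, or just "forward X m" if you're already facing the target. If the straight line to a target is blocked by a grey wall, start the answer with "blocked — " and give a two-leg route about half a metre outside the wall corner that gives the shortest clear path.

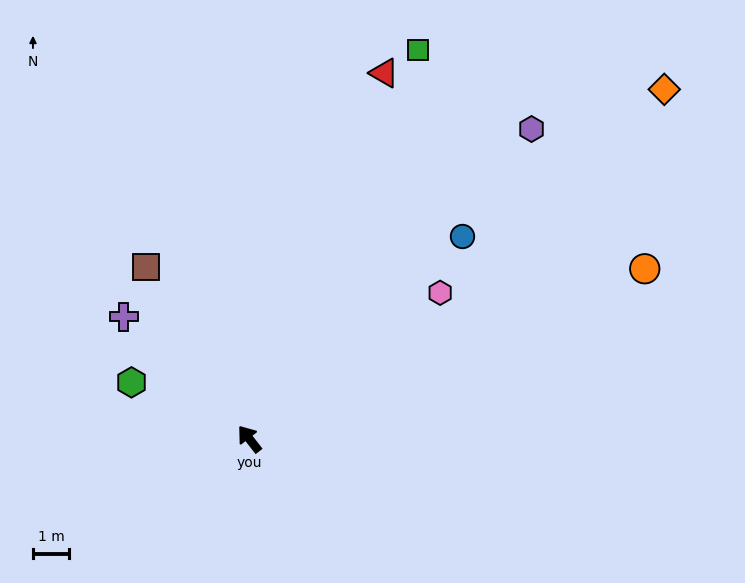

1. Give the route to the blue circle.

turn right 84°, forward 8.1 m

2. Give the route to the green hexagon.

turn left 26°, forward 3.6 m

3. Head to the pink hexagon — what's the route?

turn right 90°, forward 6.6 m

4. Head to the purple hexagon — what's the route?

turn right 80°, forward 11.5 m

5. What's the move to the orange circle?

turn right 105°, forward 11.8 m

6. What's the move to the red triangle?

turn right 58°, forward 10.7 m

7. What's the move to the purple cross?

turn left 8°, forward 4.8 m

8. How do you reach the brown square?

turn right 7°, forward 5.5 m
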